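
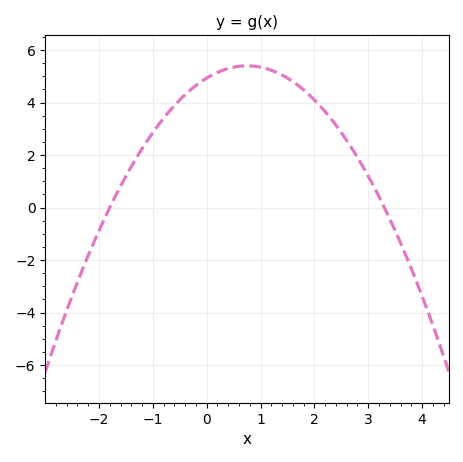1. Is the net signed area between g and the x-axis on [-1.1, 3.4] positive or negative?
positive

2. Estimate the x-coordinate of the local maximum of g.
0.75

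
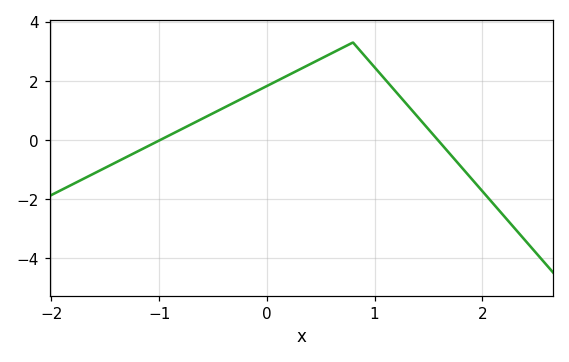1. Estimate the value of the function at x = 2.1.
-2.15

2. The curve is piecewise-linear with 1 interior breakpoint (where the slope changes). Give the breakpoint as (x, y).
(0.8, 3.3)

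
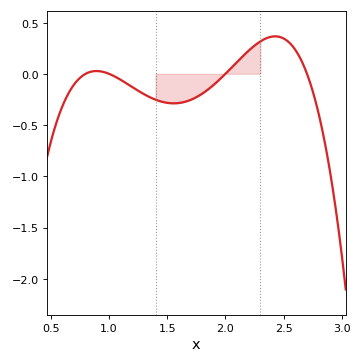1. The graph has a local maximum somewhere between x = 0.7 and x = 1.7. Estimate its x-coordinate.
0.9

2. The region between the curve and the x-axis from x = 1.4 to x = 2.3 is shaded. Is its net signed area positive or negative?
negative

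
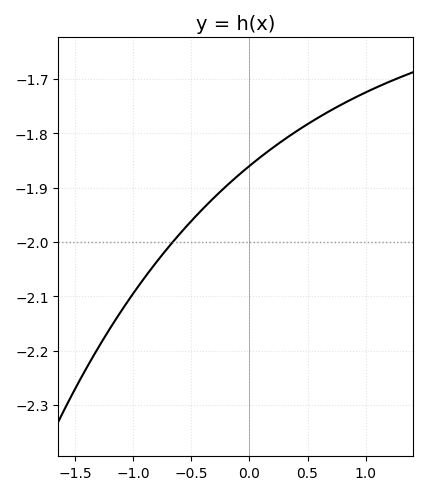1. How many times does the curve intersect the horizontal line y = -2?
1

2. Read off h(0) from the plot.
-1.86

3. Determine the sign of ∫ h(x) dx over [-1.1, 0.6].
negative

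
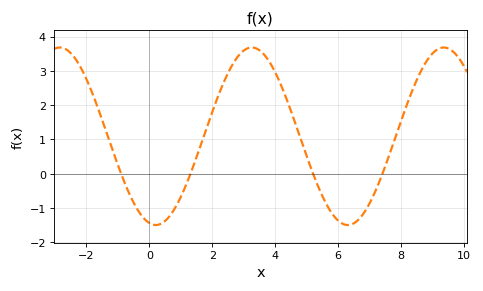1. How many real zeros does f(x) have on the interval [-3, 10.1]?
4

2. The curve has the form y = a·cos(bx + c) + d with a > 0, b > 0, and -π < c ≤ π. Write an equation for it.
y = 2.59cos(1x + 2.9) + 1.09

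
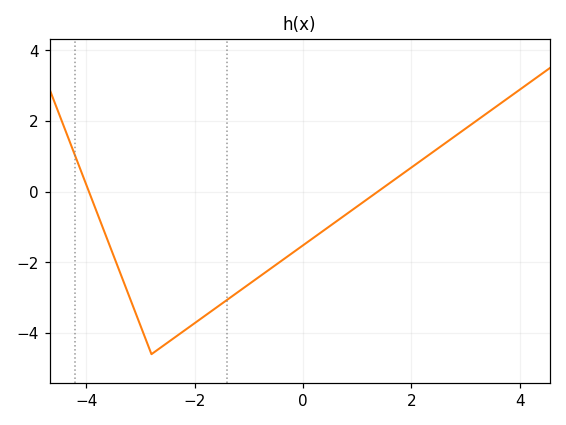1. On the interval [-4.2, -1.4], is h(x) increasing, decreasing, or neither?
neither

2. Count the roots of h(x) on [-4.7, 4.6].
2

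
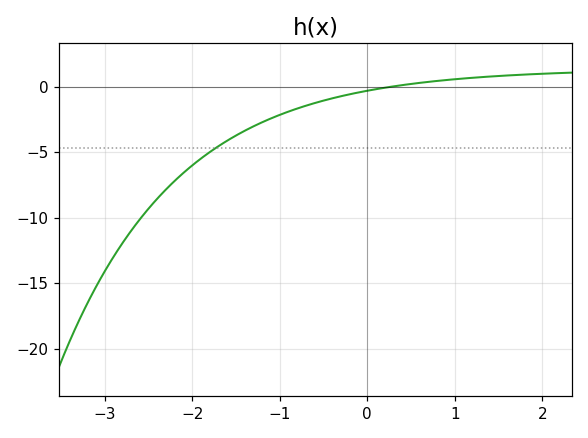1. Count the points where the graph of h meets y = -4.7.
1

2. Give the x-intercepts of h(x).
0.286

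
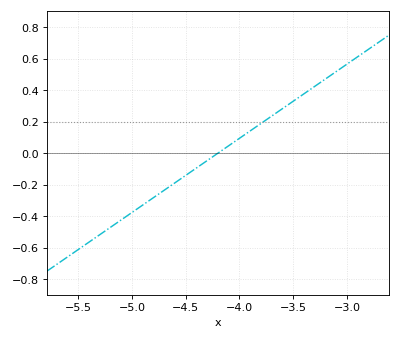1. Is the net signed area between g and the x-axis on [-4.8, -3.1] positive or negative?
positive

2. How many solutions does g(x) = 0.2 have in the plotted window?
1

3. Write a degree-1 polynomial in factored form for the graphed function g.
y = 0.47(x + 4.2)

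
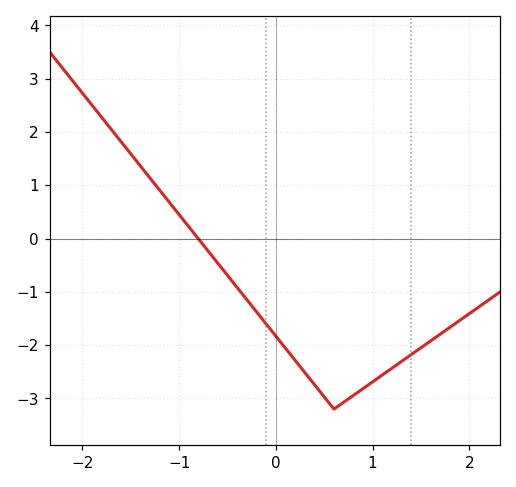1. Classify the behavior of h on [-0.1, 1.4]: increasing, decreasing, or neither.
neither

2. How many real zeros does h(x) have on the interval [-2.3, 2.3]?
1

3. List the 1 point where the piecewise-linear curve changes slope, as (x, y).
(0.6, -3.2)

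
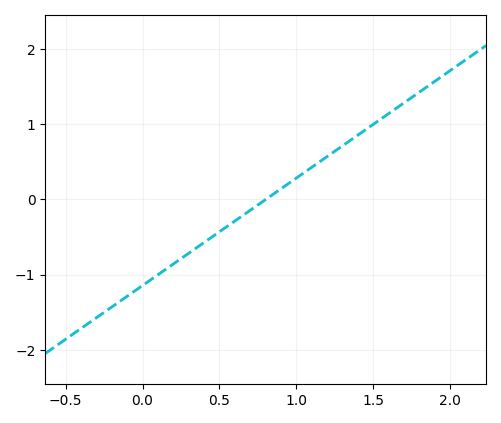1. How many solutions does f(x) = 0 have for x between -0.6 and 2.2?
1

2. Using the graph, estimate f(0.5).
-0.4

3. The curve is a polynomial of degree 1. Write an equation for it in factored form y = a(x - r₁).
y = 1.43(x - 0.8)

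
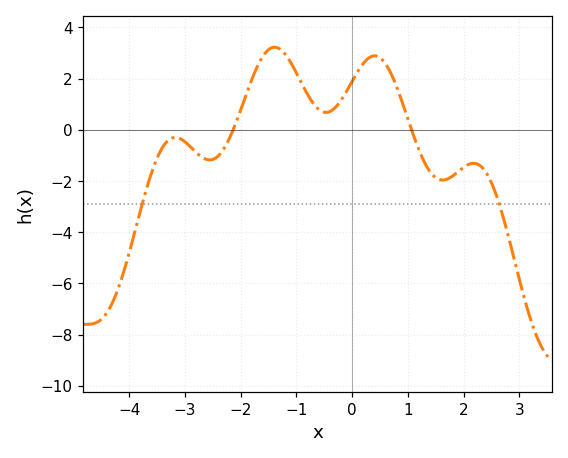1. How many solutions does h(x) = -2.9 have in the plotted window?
2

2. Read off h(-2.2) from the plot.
-0.326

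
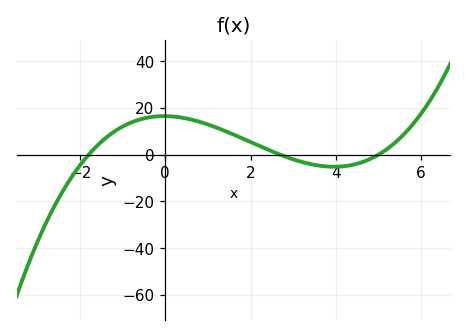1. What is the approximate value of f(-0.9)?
13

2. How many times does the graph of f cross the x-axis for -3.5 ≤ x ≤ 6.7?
3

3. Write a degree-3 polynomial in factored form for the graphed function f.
y = 0.68(x + 1.8)(x - 2.7)(x - 5)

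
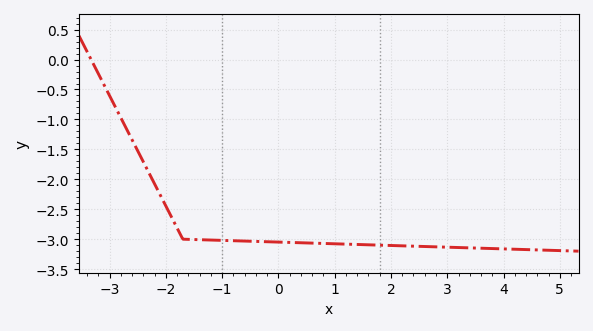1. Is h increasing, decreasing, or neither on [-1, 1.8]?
decreasing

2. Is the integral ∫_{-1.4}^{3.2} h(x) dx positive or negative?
negative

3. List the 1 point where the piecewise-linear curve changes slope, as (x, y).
(-1.7, -3)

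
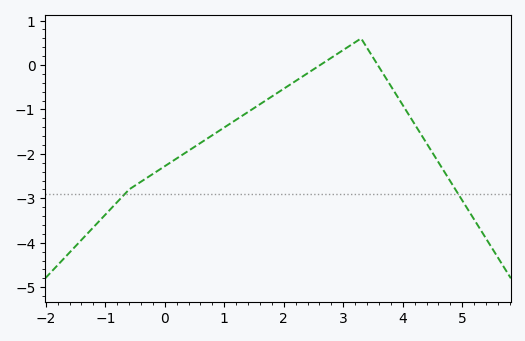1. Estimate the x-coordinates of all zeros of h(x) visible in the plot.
2.61, 3.58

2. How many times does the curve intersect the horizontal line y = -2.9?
2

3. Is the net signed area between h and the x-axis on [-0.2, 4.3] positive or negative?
negative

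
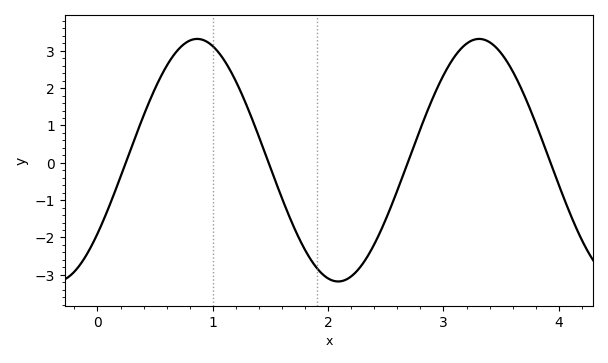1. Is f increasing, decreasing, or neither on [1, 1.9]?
decreasing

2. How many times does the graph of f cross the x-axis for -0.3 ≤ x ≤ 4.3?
4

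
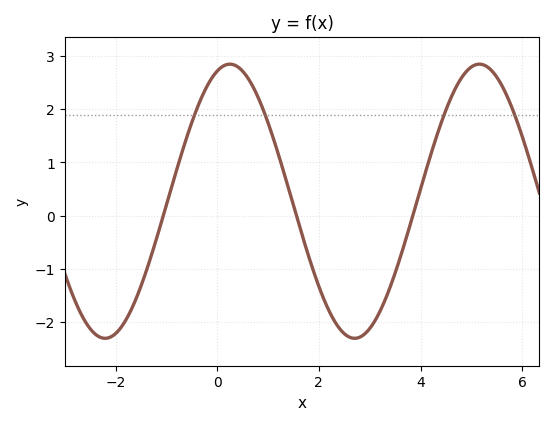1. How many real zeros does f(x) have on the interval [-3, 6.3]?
3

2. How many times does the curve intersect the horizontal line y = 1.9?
4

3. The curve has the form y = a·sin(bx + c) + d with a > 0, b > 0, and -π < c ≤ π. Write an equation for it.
y = 2.58sin(1.3x + 1.3) + 0.27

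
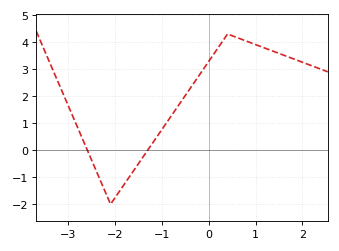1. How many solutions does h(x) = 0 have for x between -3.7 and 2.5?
2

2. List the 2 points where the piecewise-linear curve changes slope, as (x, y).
(-2.1, -2); (0.4, 4.3)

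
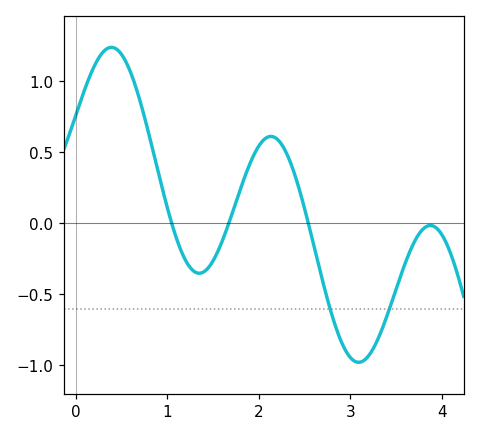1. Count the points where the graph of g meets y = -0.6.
2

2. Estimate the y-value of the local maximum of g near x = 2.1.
0.611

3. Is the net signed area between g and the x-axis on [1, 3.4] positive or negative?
negative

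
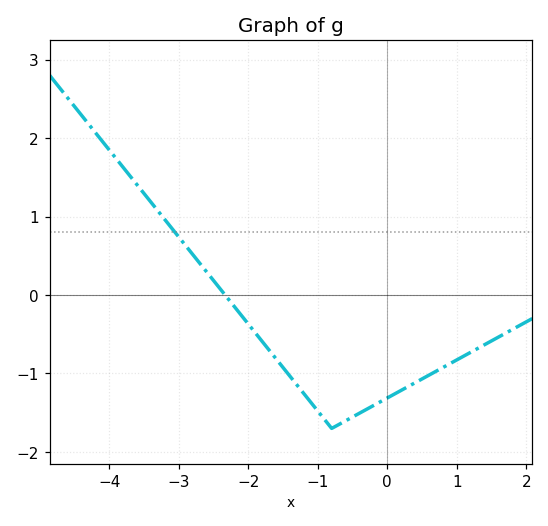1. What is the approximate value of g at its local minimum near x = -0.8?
-1.7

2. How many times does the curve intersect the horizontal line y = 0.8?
1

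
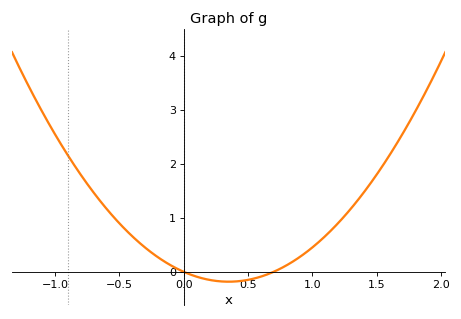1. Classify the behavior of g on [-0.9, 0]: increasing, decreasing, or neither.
decreasing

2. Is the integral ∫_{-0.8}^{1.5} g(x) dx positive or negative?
positive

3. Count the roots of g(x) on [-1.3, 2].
2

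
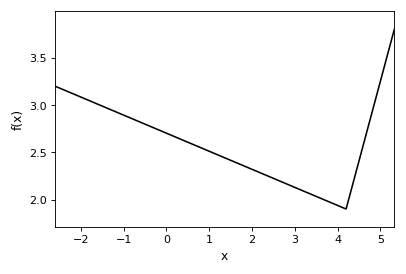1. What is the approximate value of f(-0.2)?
2.74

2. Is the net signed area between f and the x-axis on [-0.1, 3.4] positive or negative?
positive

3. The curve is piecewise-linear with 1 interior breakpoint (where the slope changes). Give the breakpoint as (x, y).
(4.2, 1.9)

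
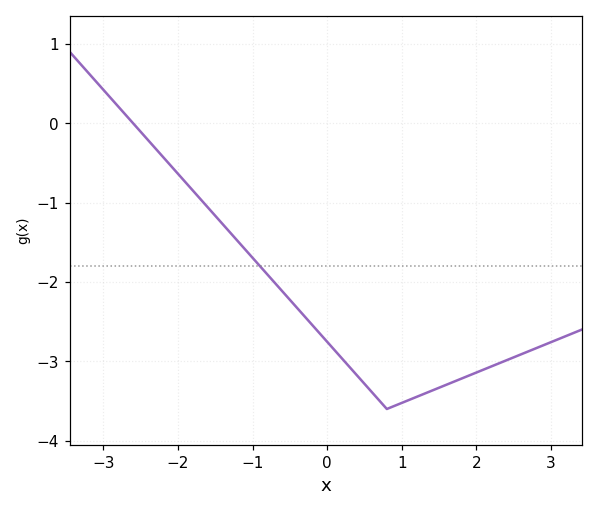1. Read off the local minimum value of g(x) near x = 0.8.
-3.6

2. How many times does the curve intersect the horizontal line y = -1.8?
1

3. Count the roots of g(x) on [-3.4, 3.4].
1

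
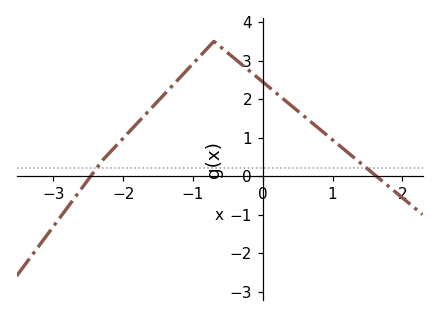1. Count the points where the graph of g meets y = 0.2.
2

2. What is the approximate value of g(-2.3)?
0.4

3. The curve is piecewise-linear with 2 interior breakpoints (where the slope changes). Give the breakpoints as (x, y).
(-2.3, 0.4); (-0.7, 3.5)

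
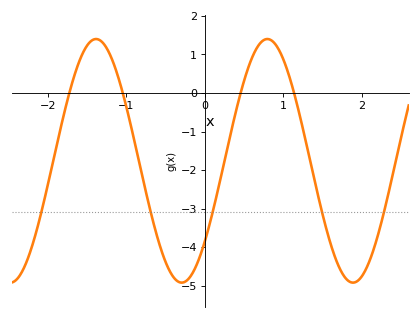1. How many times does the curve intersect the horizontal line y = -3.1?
5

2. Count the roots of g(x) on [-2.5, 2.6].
4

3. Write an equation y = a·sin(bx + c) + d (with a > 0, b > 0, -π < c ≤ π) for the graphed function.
y = 3.16sin(2.9x - 0.72) - 1.76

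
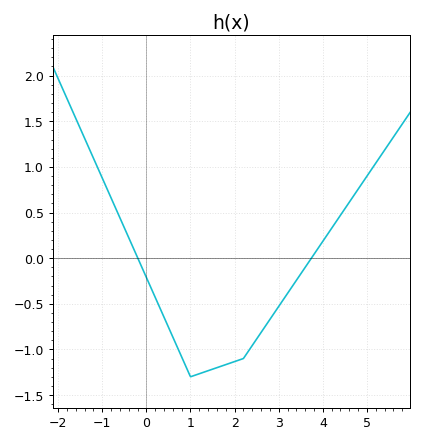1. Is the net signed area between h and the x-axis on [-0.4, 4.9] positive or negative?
negative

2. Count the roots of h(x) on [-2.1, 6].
2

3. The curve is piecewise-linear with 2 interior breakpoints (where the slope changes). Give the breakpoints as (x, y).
(1, -1.3); (2.2, -1.1)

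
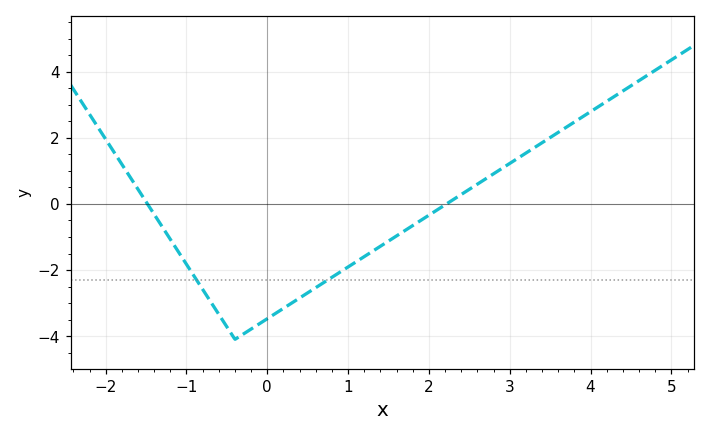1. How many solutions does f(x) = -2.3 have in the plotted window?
2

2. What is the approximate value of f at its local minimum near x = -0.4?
-4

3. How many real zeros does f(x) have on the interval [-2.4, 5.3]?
2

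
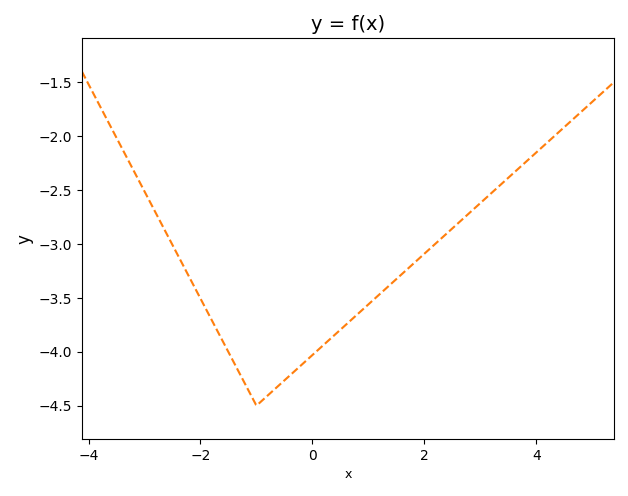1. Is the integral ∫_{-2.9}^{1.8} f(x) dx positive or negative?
negative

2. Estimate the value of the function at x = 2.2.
-3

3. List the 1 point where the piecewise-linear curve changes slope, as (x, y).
(-1, -4.5)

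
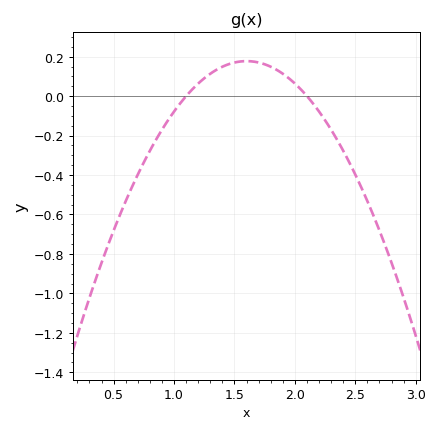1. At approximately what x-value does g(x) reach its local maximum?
1.6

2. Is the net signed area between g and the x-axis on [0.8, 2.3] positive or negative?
positive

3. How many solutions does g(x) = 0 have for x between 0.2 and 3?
2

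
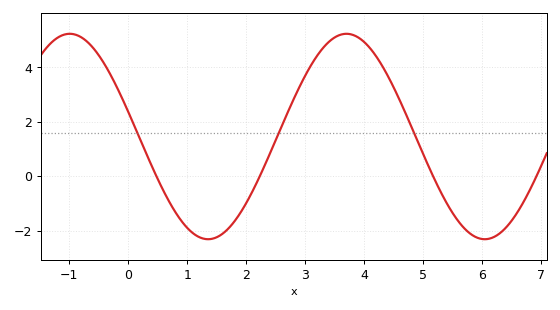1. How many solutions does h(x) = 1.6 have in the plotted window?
3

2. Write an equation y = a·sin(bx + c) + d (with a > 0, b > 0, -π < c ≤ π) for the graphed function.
y = 3.78sin(1.3x + 2.9) + 1.46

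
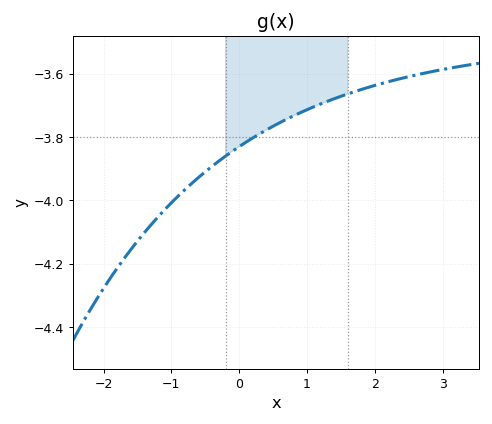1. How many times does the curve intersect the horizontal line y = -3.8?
1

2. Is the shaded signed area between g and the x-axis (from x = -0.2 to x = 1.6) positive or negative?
negative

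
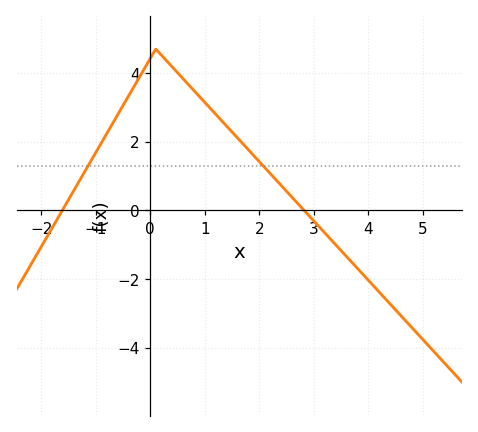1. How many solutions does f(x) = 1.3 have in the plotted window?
2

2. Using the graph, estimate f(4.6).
-3.07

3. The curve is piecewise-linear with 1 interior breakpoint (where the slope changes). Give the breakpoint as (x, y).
(0.1, 4.7)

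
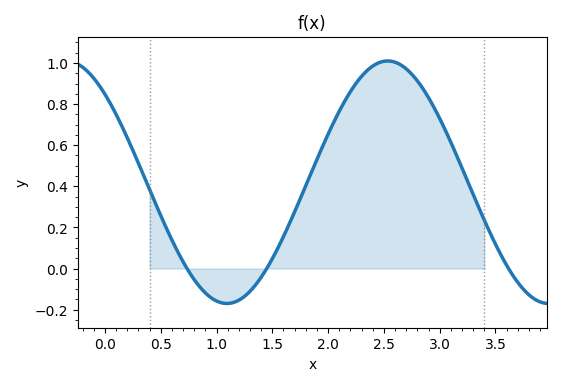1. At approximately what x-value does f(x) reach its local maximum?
2.53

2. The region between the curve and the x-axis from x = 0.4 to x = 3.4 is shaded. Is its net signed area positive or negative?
positive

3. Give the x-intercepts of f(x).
0.735, 1.45, 3.62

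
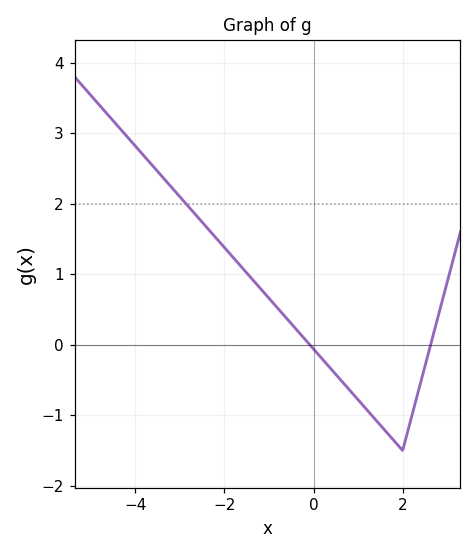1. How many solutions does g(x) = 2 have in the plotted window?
1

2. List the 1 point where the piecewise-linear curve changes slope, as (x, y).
(2, -1.5)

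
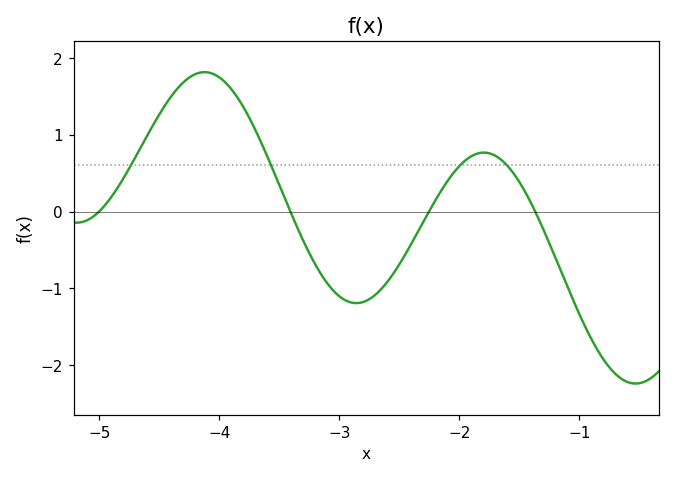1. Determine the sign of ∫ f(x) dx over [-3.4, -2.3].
negative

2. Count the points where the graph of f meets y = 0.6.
4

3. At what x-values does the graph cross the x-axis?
-5, -3.41, -2.25, -1.37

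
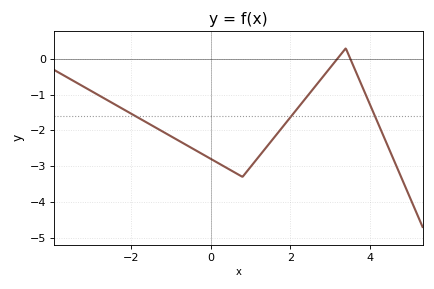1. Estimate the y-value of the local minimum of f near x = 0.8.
-3.3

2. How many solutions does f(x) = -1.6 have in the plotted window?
3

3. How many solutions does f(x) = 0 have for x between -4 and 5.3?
2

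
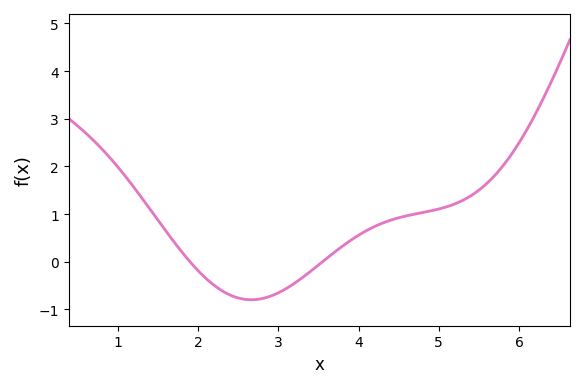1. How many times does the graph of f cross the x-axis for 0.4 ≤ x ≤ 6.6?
2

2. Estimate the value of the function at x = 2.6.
-0.792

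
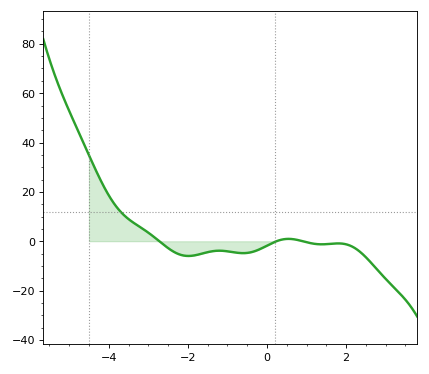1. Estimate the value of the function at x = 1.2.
-1.05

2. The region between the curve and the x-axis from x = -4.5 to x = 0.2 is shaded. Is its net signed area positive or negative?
positive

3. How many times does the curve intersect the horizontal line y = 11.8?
1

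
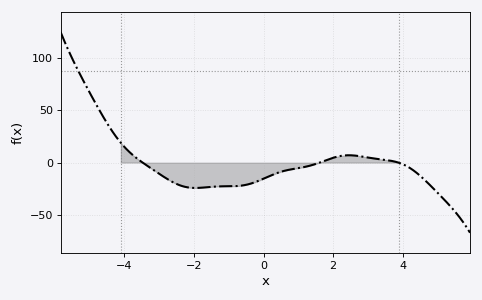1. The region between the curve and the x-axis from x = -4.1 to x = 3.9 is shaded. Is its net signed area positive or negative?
negative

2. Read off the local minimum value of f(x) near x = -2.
-24.3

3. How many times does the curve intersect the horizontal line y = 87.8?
1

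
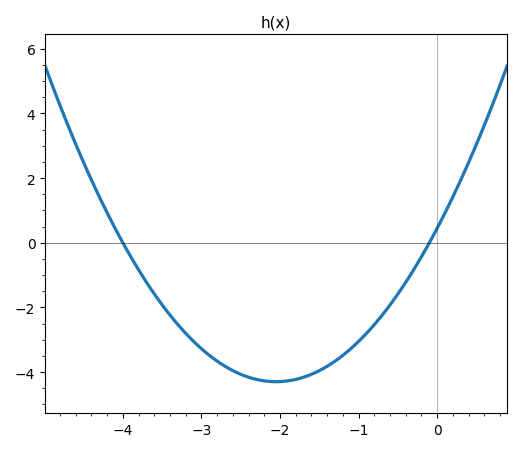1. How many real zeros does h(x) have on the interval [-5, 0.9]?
2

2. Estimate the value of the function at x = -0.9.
-2.8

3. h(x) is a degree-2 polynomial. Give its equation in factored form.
y = 1.13(x + 4)(x + 0.1)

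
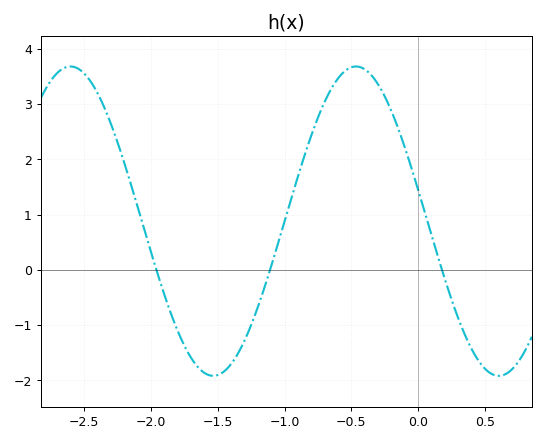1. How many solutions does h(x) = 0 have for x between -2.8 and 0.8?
3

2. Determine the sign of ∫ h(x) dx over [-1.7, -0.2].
positive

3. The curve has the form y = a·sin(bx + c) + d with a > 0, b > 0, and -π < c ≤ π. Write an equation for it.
y = 2.8sin(2.9x + 2.9) + 0.88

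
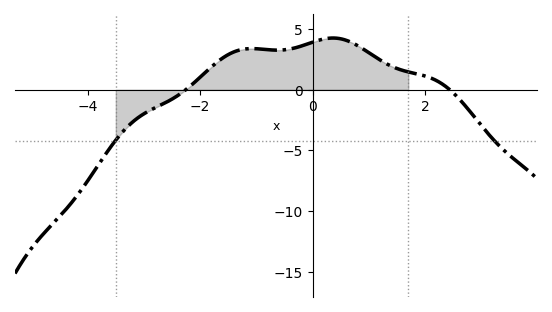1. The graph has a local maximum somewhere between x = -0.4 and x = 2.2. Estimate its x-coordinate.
0.36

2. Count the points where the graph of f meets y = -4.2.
2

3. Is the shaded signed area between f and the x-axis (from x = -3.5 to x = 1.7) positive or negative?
positive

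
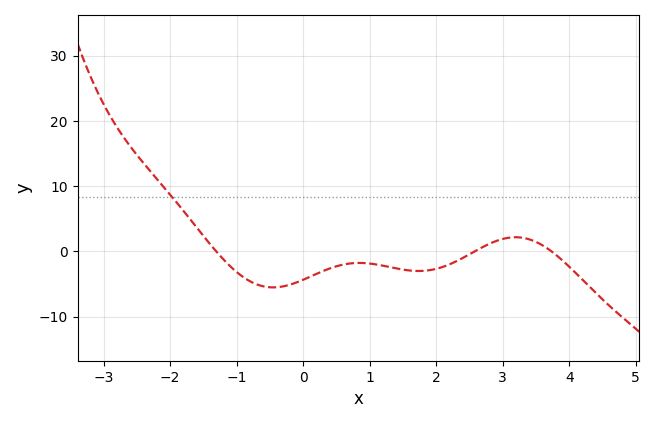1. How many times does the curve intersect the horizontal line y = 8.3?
1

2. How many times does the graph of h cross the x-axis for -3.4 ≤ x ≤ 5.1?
3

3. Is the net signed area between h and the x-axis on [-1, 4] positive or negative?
negative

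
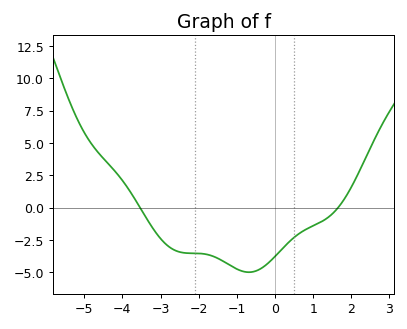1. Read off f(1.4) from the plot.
-0.8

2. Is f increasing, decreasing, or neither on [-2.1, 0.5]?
neither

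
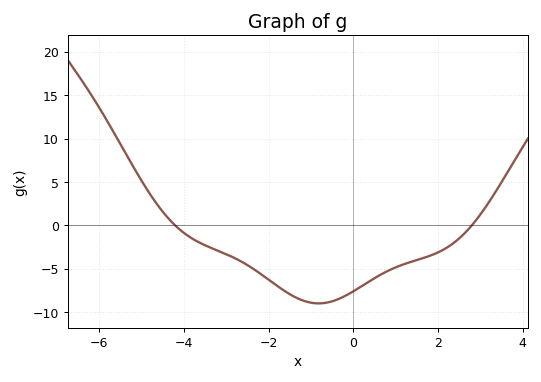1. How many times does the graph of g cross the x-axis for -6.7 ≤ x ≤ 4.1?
2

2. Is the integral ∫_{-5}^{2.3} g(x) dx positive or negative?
negative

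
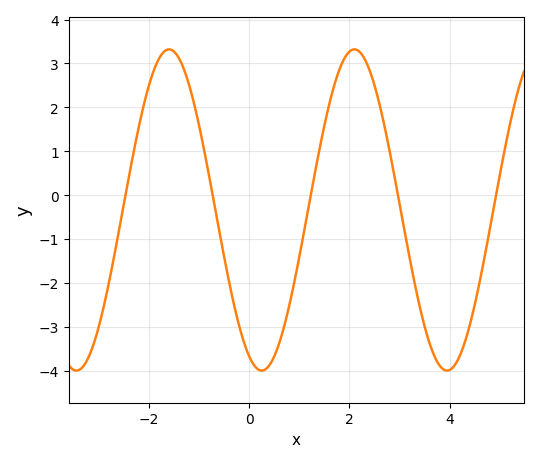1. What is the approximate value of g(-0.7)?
-0.157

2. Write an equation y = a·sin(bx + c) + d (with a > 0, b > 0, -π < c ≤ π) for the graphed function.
y = 3.66sin(1.7x - 2) - 0.34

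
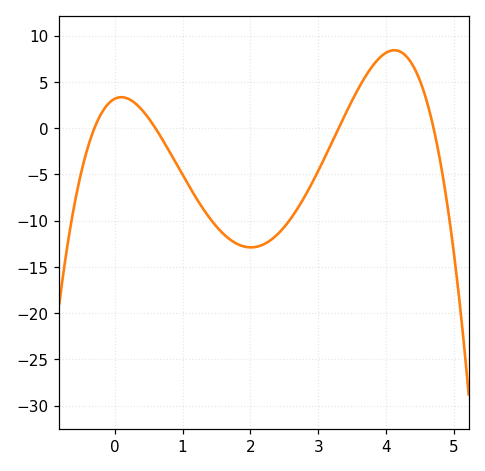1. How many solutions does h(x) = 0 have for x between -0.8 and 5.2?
4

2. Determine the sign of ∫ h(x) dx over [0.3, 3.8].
negative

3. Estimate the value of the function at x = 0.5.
1.07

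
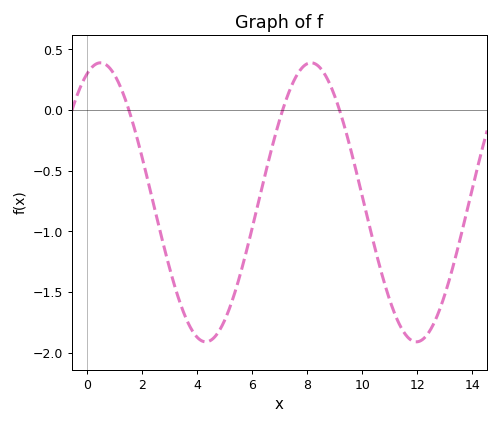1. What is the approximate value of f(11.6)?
-1.85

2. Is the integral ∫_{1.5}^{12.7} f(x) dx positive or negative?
negative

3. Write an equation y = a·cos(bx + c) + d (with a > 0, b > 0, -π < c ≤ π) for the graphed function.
y = 1.15cos(0.82x - 0.39) - 0.76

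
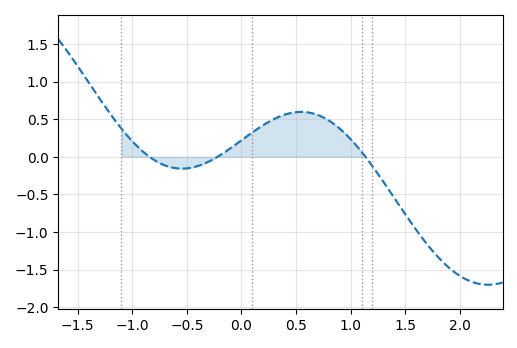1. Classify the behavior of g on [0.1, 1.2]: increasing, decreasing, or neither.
neither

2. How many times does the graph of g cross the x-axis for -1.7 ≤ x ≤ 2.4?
3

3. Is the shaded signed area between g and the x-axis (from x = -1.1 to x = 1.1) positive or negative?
positive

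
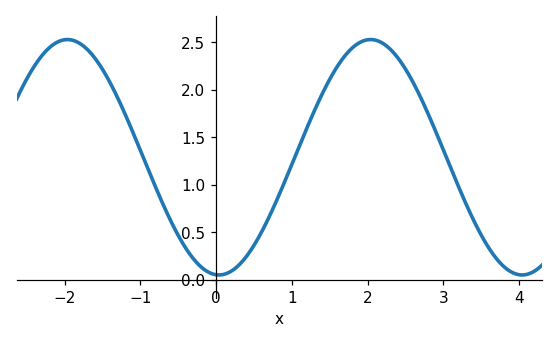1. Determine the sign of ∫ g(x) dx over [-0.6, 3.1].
positive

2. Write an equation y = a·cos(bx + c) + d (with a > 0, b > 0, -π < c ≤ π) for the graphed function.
y = 1.24cos(1.6x + 3.1) + 1.29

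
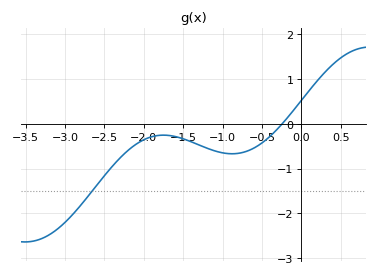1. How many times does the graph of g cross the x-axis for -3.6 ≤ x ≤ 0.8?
1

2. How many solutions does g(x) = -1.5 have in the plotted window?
1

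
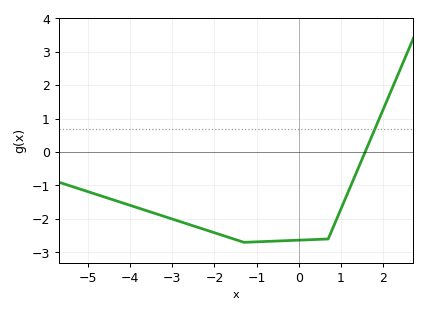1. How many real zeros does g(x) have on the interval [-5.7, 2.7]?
1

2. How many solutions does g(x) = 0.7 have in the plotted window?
1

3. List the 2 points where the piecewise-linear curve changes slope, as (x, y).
(-1.3, -2.7); (0.7, -2.6)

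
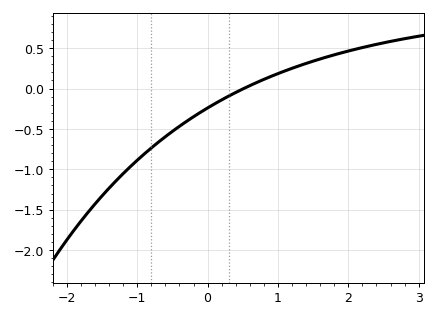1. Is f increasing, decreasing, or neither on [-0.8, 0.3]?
increasing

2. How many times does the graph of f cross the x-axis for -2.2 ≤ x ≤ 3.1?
1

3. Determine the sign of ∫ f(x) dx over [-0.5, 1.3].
negative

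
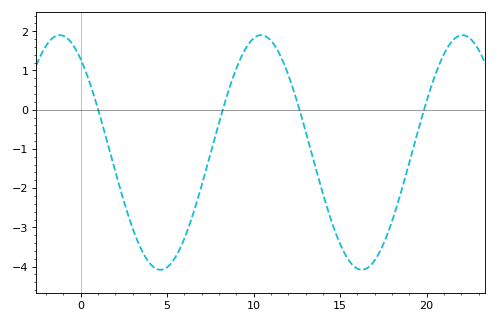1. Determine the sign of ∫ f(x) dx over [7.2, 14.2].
positive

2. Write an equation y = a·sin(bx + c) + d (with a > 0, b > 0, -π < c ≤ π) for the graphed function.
y = 2.99sin(0.54x + 2.22) - 1.09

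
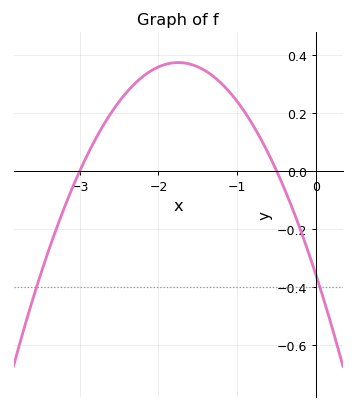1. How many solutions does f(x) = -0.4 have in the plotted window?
2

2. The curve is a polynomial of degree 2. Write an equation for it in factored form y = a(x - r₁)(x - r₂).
y = -0.24(x + 3)(x + 0.5)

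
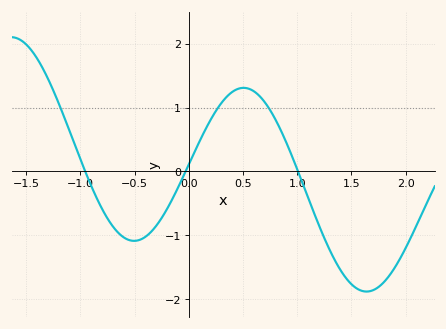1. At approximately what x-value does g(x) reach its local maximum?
0.5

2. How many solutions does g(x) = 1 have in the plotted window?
3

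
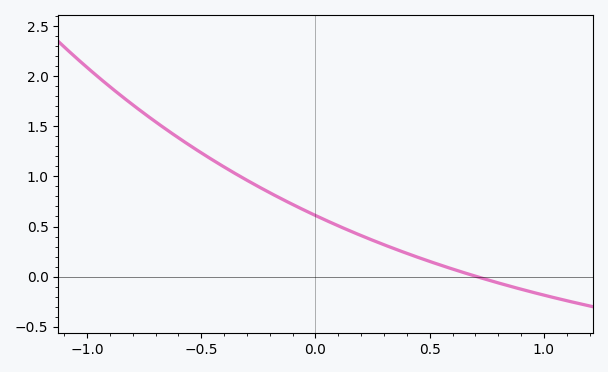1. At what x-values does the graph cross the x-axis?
0.7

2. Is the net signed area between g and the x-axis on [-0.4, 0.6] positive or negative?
positive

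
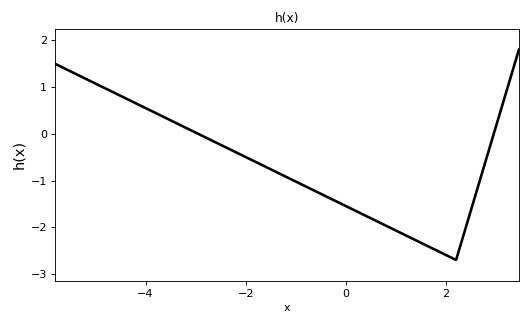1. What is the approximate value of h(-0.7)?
-1.2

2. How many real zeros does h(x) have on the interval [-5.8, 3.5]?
2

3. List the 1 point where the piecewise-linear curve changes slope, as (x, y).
(2.2, -2.7)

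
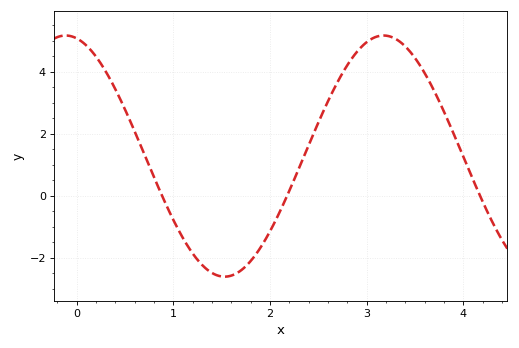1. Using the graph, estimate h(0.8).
0.591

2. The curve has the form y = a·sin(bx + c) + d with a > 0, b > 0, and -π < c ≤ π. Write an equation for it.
y = 3.89sin(1.91x + 1.79) + 1.28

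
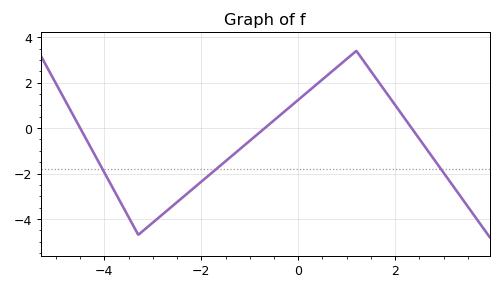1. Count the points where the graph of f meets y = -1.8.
3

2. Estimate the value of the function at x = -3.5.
-3.92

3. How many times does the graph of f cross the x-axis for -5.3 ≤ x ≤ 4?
3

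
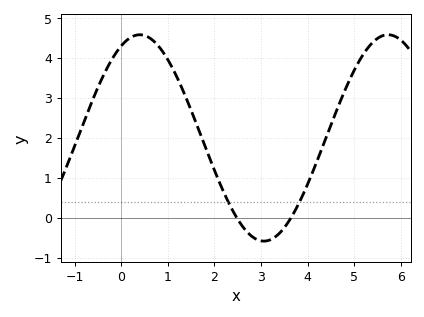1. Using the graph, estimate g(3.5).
-0.251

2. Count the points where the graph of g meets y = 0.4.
2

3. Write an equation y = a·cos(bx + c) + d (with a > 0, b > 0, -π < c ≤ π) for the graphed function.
y = 2.58cos(1.18x - 0.47) + 1.99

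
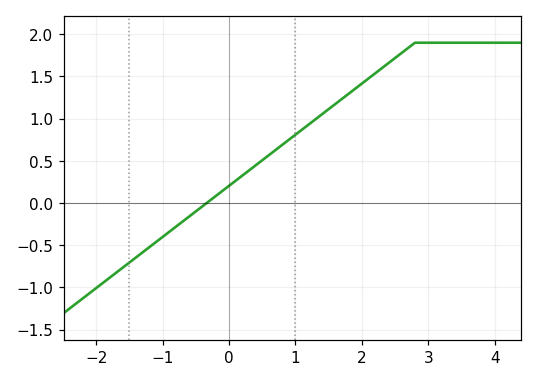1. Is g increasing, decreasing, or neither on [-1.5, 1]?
increasing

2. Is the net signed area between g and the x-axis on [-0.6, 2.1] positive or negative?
positive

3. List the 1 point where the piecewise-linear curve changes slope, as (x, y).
(2.8, 1.9)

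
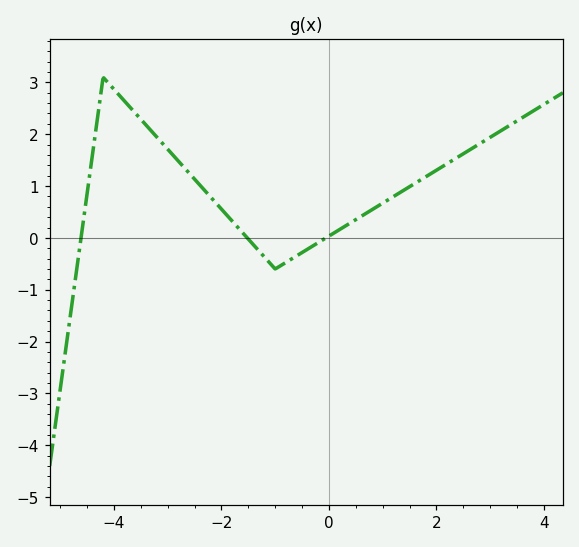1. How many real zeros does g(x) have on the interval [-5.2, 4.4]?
3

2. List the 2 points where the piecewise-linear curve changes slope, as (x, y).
(-4.2, 3.1); (-1, -0.6)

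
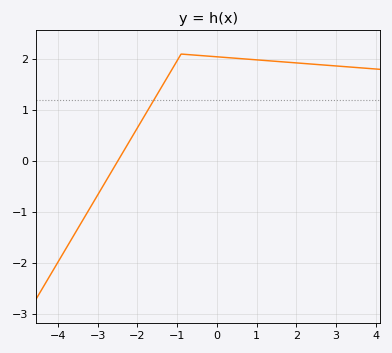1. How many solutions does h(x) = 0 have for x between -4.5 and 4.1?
1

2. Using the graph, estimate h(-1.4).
1.4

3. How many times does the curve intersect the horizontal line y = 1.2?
1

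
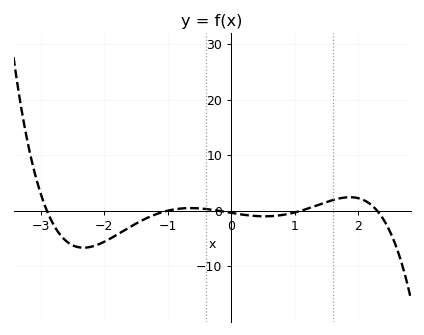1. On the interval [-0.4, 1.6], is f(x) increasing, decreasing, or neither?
neither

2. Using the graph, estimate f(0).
0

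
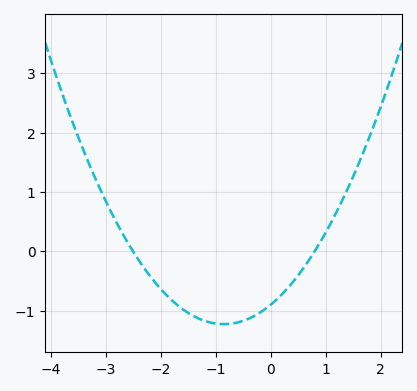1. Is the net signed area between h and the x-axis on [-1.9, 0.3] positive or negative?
negative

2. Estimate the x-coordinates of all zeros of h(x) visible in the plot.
-2.5, 0.8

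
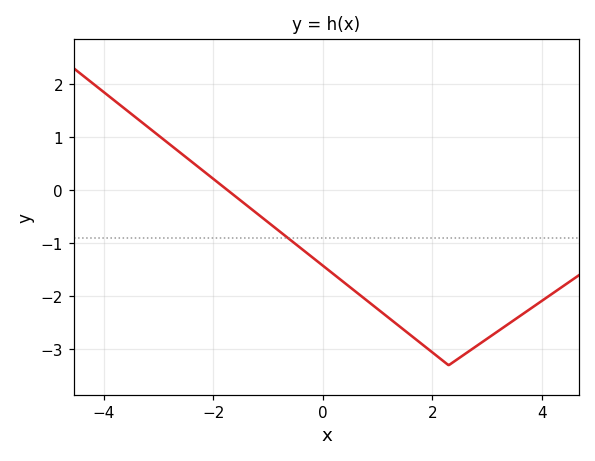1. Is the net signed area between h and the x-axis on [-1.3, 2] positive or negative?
negative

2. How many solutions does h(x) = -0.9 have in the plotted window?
1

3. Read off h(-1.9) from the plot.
0.137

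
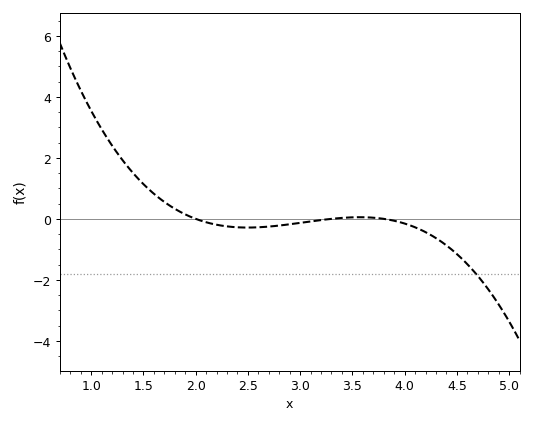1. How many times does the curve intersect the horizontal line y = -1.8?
1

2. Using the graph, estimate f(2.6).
-0.2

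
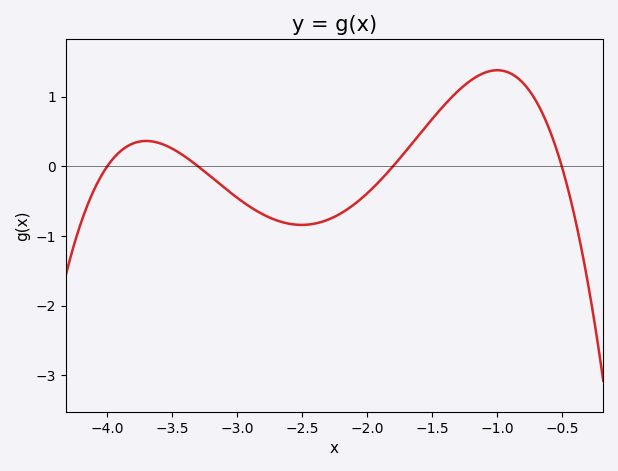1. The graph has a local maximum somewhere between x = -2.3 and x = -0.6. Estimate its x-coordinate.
-1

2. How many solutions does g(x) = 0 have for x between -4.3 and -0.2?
4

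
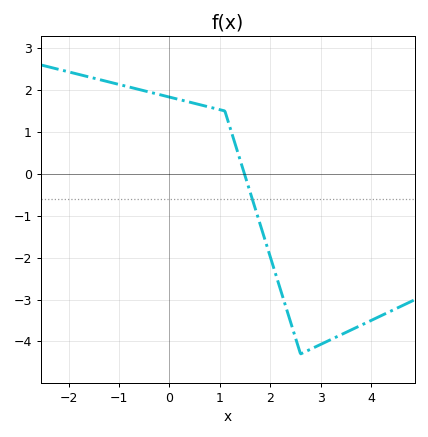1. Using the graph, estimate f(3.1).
-4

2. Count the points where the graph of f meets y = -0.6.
1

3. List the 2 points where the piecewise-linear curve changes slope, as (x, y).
(1.1, 1.5); (2.6, -4.3)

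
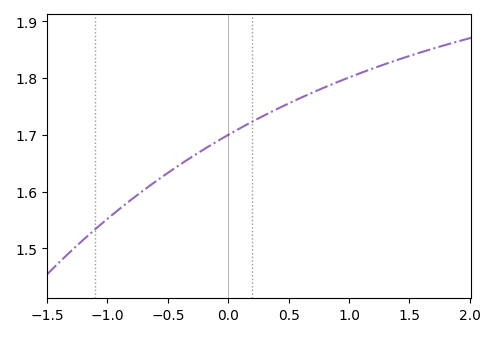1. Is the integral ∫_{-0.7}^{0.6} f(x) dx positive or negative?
positive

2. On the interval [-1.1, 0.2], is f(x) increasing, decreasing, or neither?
increasing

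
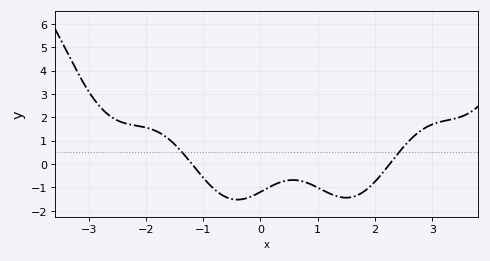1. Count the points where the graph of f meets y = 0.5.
2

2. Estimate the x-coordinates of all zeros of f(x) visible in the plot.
-1.2, 2.26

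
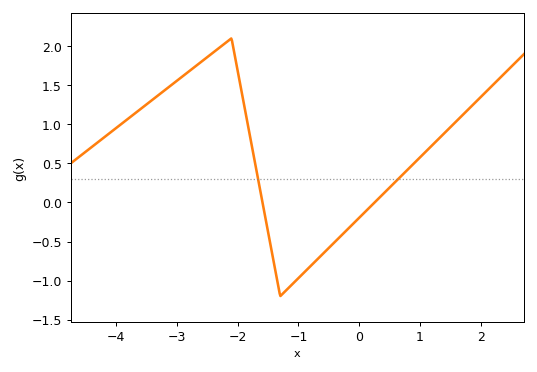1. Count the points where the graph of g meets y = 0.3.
2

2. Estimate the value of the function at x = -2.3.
2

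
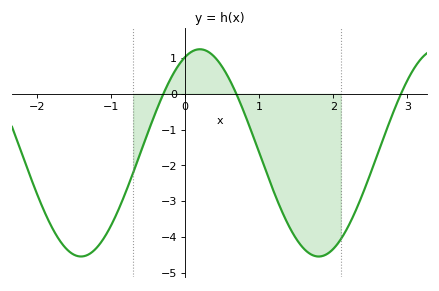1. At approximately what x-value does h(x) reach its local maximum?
0.198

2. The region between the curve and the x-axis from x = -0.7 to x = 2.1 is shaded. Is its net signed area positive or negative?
negative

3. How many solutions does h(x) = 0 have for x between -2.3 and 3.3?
3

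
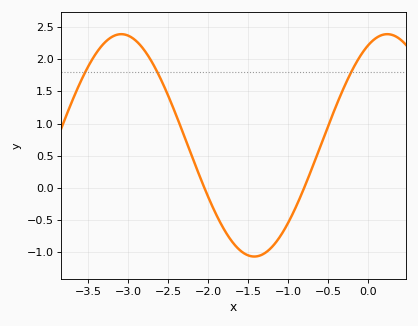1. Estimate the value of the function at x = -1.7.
-0.85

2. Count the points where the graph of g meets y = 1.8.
3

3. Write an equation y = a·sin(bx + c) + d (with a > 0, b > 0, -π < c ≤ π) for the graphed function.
y = 1.73sin(1.9x + 1.1) + 0.66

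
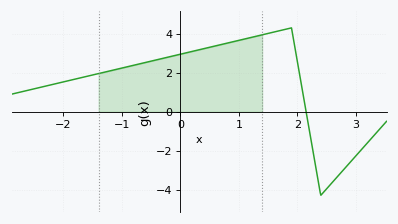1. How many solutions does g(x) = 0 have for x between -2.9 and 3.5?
1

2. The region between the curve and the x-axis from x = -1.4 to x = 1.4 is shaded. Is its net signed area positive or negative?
positive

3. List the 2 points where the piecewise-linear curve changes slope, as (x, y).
(1.9, 4.3); (2.4, -4.3)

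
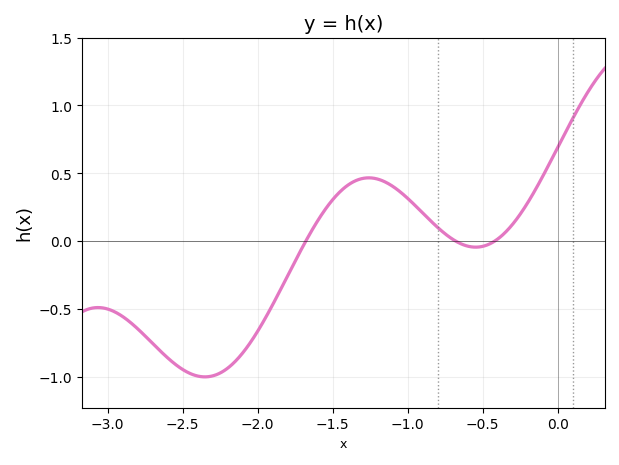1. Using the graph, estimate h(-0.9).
0.2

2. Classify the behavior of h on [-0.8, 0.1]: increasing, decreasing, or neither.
neither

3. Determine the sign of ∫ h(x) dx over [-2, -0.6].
positive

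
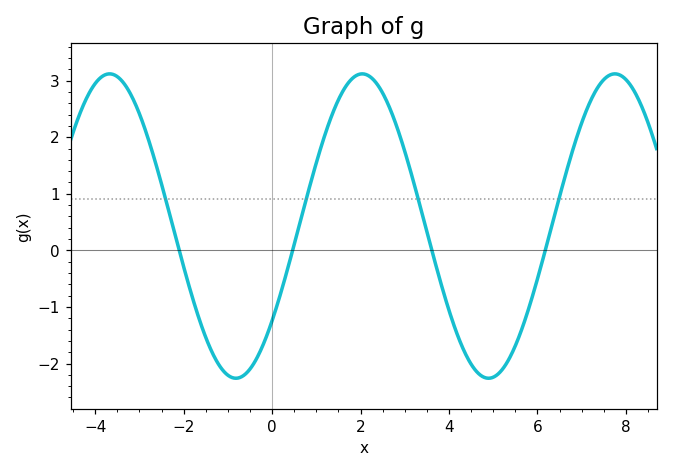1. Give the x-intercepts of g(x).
-2.1, 0.465, 3.61, 6.18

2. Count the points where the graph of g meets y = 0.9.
4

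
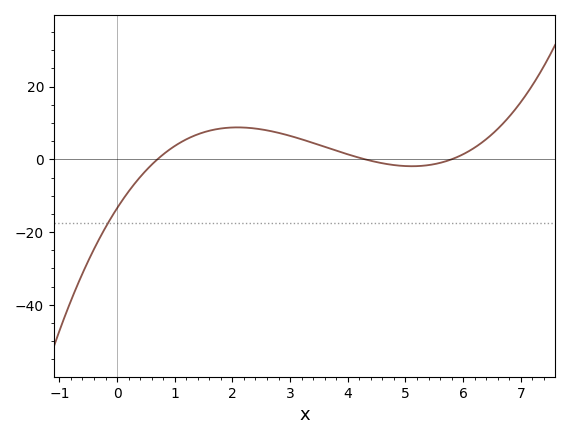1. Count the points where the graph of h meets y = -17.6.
1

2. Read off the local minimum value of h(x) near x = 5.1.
-1.9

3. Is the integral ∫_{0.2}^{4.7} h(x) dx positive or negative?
positive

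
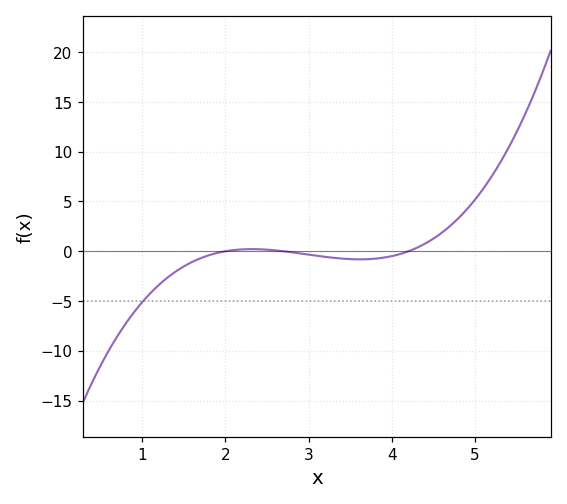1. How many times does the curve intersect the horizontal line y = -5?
1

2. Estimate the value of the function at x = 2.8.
0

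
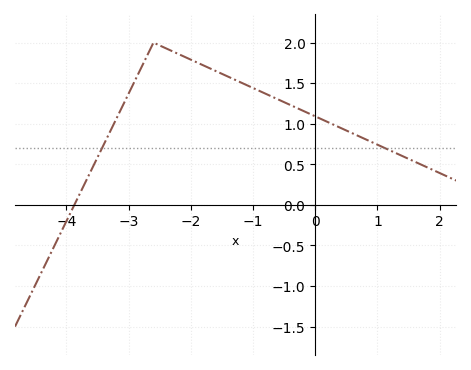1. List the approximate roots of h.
-3.87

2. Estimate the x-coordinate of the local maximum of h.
-2.6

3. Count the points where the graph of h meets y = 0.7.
2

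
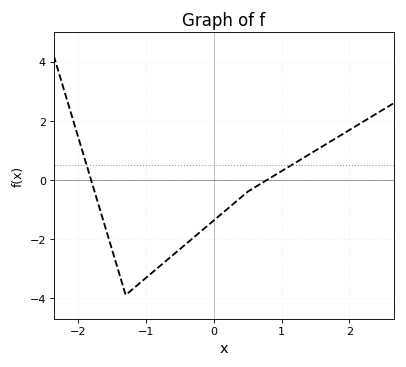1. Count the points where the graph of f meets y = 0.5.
2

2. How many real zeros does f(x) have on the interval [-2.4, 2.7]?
2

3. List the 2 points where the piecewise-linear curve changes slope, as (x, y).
(-1.3, -3.9); (0.5, -0.4)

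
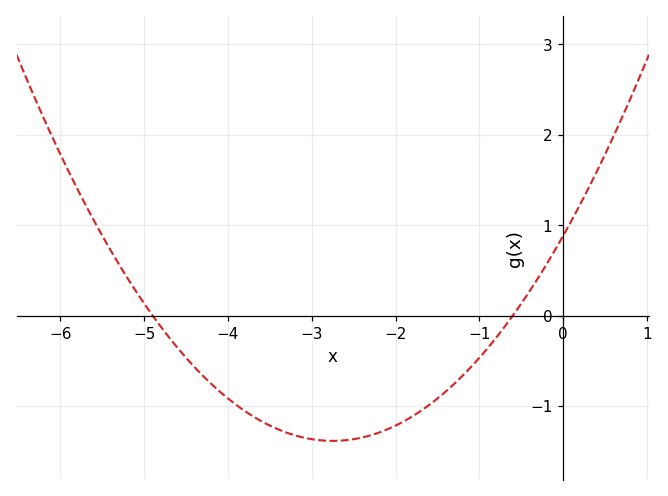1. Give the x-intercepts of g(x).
-4.9, -0.6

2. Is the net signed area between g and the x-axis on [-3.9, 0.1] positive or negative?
negative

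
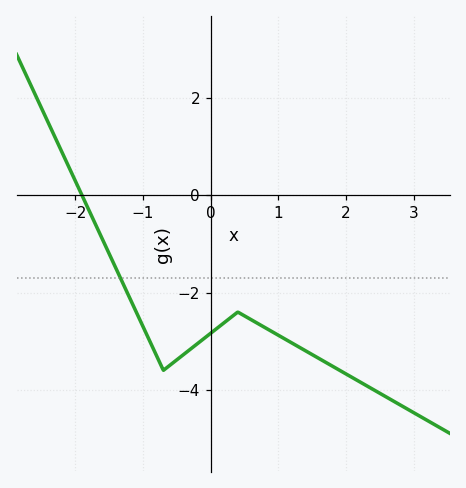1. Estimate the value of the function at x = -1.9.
0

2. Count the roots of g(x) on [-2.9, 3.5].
1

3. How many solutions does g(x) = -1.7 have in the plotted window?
1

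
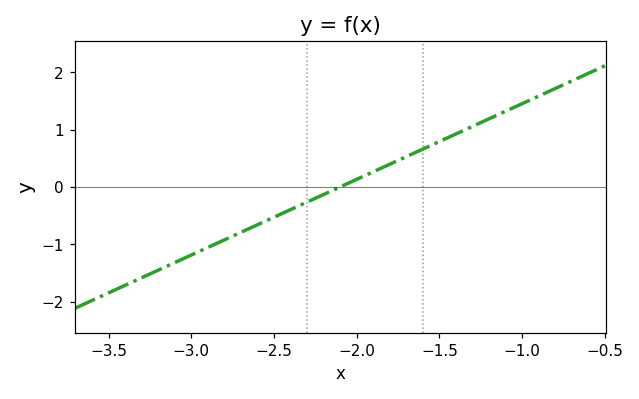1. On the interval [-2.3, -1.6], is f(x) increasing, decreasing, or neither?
increasing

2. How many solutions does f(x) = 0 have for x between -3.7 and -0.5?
1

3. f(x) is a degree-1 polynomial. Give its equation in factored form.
y = 1.32(x + 2.1)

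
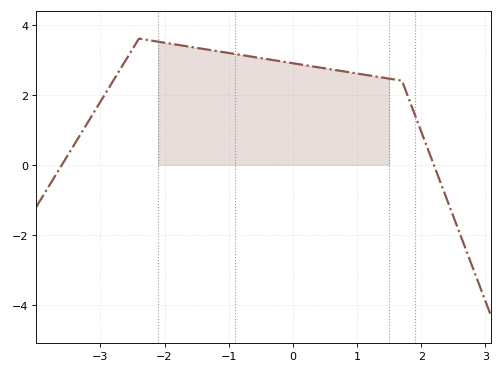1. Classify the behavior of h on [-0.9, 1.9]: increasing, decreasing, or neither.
decreasing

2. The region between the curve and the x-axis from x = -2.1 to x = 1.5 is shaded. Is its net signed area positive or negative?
positive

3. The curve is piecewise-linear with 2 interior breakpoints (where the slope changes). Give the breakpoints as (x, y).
(-2.4, 3.6); (1.7, 2.4)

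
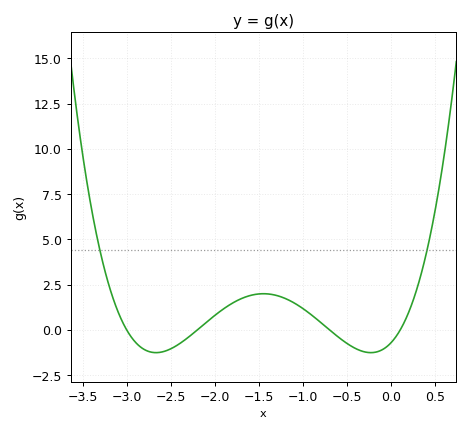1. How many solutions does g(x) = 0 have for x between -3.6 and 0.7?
4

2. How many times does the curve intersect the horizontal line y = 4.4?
2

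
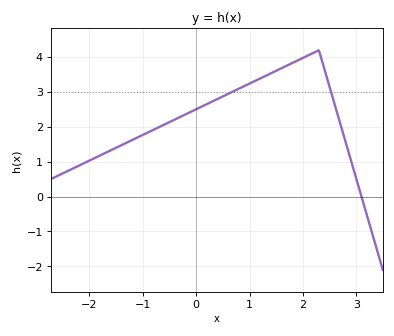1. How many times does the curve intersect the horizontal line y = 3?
2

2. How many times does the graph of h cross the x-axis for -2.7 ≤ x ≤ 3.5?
1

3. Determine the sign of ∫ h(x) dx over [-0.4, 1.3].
positive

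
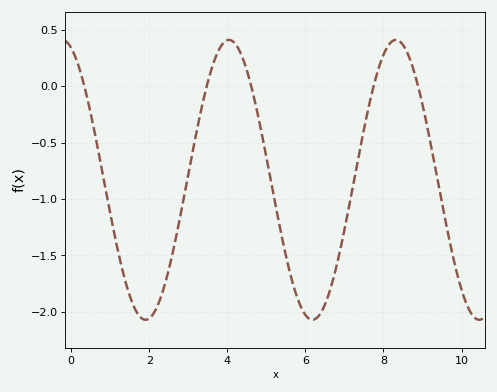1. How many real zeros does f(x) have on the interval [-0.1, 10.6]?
5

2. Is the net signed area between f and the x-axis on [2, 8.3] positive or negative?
negative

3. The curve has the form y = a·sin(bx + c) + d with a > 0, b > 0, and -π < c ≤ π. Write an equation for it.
y = 1.24sin(1.47x + 1.91) - 0.83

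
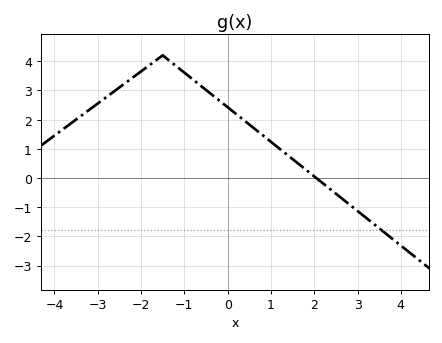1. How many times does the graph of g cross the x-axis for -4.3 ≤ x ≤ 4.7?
1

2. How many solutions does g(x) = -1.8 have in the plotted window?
1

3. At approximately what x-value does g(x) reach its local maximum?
-1.5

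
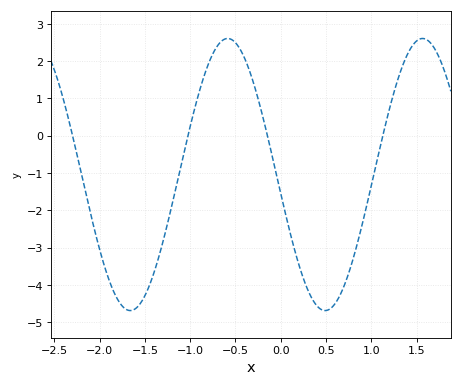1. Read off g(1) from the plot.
-1.3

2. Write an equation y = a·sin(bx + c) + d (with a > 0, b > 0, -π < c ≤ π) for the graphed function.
y = 3.65sin(2.9x - 3) - 1.04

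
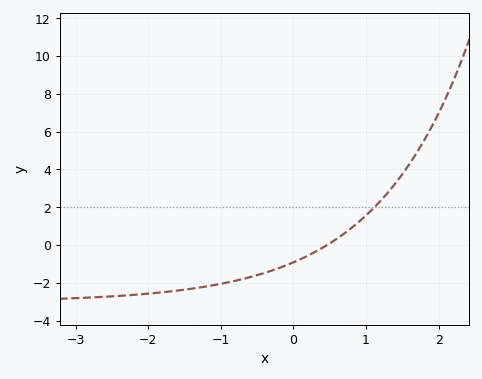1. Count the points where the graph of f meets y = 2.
1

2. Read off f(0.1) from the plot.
-0.74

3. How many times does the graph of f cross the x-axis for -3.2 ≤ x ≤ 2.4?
1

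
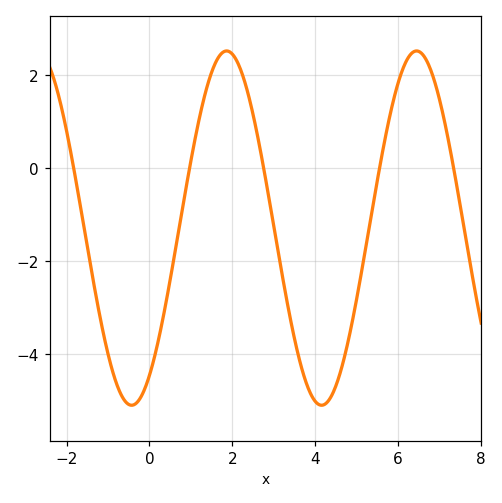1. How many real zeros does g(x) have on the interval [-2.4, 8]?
5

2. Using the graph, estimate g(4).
-5.02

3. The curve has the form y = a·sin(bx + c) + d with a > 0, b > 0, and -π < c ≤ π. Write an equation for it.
y = 3.81sin(1.37x - 0.982) - 1.3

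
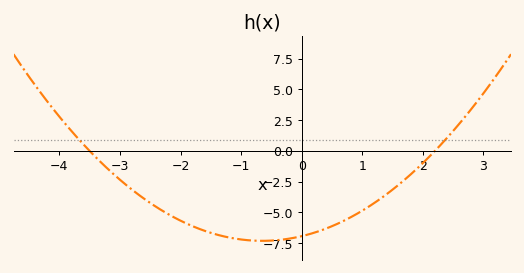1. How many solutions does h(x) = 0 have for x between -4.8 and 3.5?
2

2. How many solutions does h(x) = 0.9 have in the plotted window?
2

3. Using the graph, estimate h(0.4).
-6.4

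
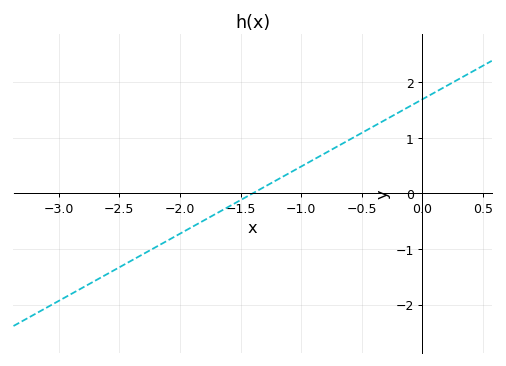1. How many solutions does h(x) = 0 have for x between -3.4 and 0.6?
1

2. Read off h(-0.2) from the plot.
1.45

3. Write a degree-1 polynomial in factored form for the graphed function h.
y = 1.21(x + 1.4)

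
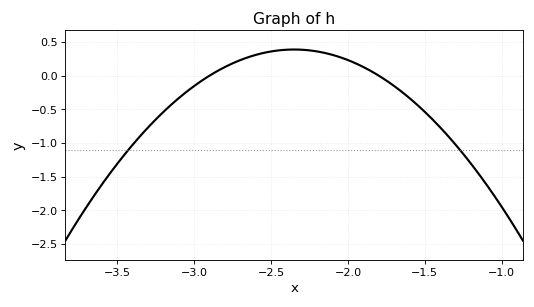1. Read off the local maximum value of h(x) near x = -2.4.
0.4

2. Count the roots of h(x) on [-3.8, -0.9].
2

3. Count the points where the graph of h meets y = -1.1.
2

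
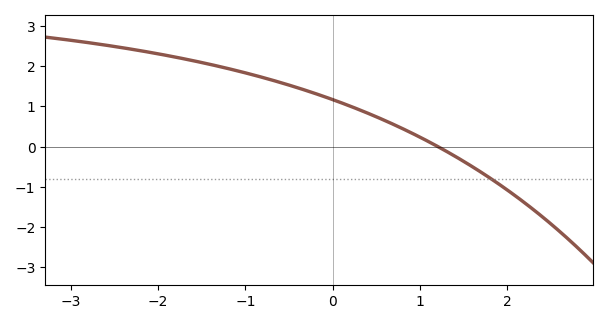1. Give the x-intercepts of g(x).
1.2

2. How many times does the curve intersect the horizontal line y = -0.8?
1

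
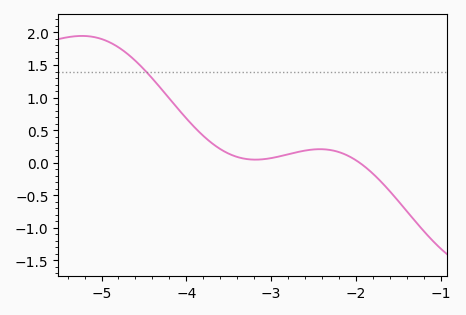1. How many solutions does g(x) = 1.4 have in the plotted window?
1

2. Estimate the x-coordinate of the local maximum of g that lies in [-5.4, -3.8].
-5.23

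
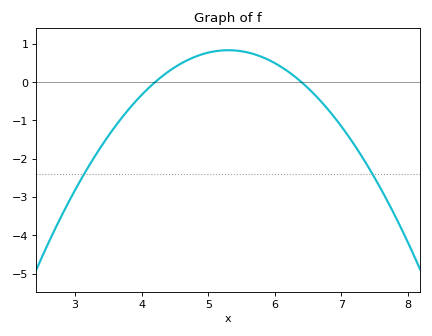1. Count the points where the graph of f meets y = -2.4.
2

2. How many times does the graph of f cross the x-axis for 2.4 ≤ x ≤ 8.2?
2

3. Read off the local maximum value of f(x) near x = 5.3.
0.8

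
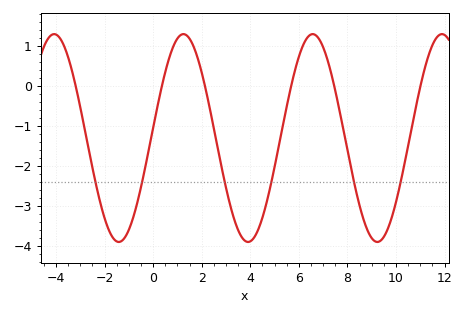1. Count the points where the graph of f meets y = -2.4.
6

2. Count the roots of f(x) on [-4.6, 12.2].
6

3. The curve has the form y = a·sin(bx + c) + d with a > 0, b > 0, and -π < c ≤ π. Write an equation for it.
y = 2.6sin(1.2x + 0.1) - 1.3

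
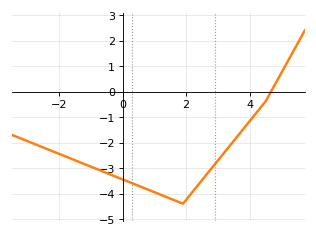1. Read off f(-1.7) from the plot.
-2.6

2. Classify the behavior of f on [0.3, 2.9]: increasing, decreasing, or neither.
neither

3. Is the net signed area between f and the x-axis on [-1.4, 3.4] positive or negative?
negative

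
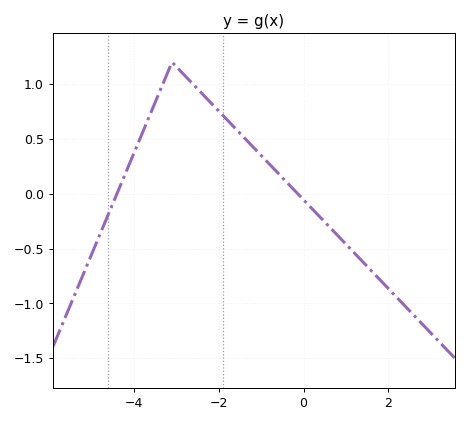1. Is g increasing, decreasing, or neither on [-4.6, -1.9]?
neither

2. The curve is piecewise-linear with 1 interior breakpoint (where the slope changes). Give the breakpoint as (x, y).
(-3.1, 1.2)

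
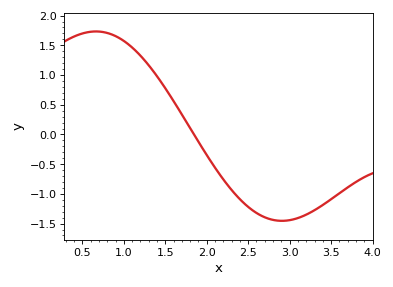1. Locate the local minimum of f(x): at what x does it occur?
2.9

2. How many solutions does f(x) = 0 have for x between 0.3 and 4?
1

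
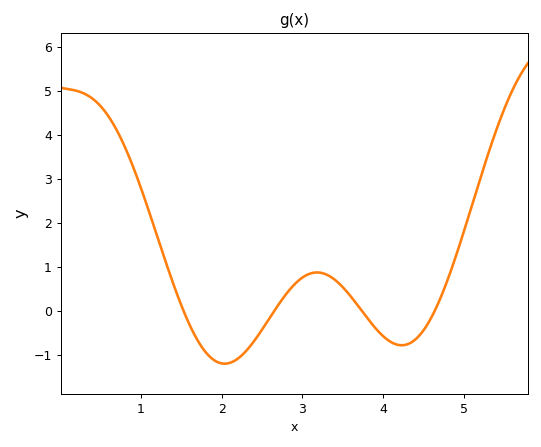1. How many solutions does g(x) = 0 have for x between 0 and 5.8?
4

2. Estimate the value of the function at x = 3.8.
-0.156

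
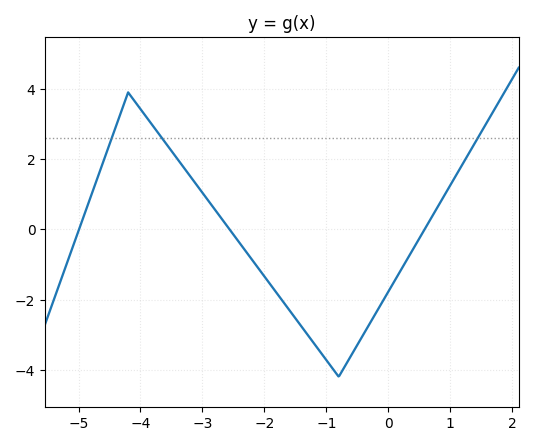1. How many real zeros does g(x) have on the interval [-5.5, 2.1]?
3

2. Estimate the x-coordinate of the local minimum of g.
-0.8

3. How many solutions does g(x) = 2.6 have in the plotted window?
3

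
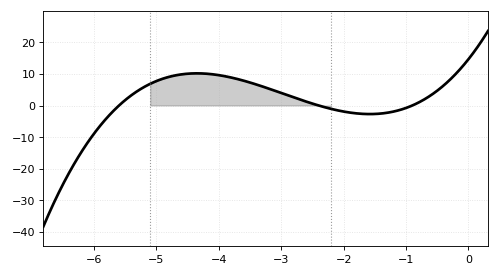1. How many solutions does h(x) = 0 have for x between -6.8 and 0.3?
3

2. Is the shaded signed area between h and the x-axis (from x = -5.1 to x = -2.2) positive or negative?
positive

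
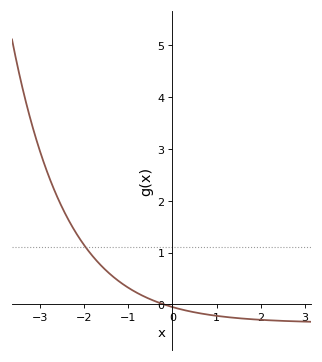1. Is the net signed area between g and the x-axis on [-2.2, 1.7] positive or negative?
positive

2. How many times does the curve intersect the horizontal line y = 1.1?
1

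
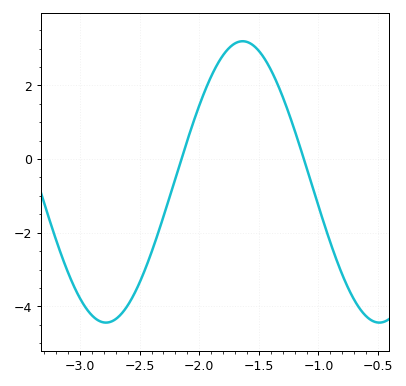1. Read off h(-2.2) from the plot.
-0.524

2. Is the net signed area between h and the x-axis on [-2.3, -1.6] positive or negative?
positive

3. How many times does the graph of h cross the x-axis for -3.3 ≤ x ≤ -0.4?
2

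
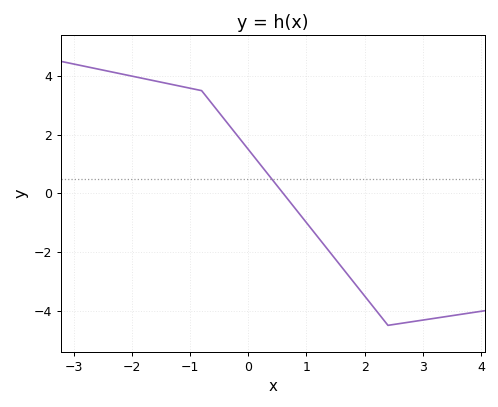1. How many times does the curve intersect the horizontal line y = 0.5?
1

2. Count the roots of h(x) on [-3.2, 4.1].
1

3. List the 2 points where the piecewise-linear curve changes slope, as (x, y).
(-0.8, 3.5); (2.4, -4.5)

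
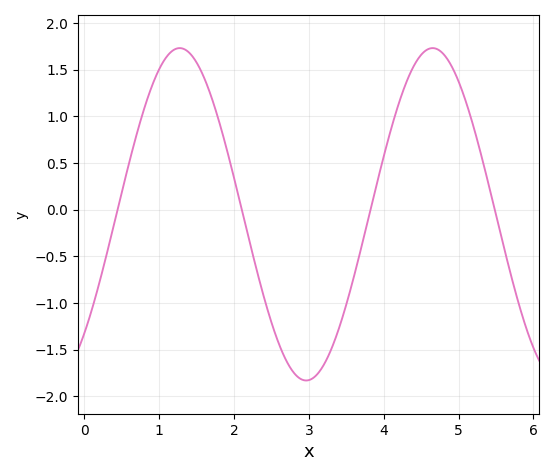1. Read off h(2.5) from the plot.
-1.2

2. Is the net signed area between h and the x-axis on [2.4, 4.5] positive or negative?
negative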